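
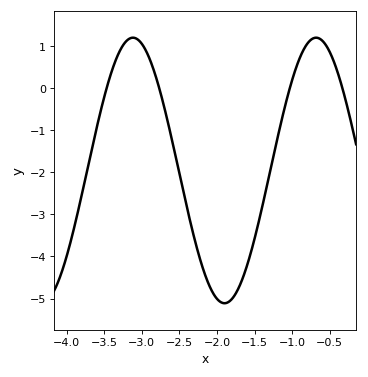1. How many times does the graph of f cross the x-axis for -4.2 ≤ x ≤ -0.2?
4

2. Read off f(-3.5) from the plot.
-0.2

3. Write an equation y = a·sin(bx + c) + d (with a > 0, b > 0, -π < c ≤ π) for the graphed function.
y = 3.15sin(2.6x - 3) - 1.96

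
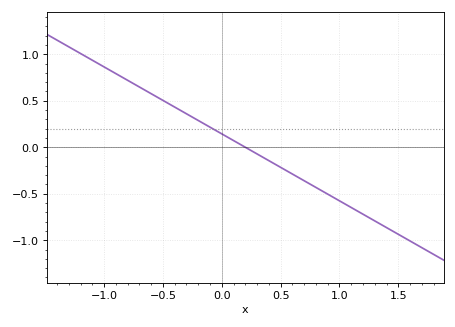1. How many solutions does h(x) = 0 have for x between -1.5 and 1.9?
1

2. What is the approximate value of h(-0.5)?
0.504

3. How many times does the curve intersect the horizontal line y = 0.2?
1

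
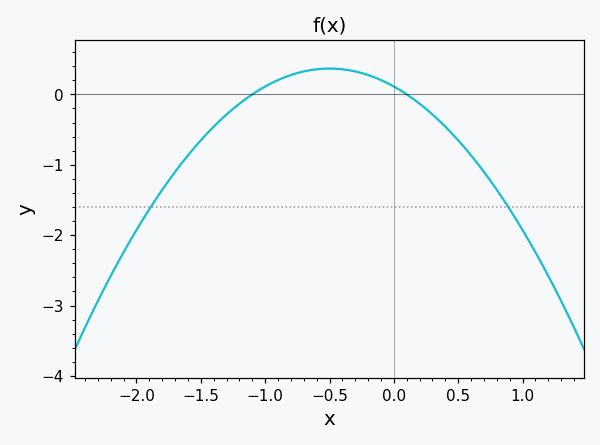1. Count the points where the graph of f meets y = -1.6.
2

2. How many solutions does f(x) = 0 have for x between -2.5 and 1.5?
2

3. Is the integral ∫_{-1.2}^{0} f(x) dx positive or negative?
positive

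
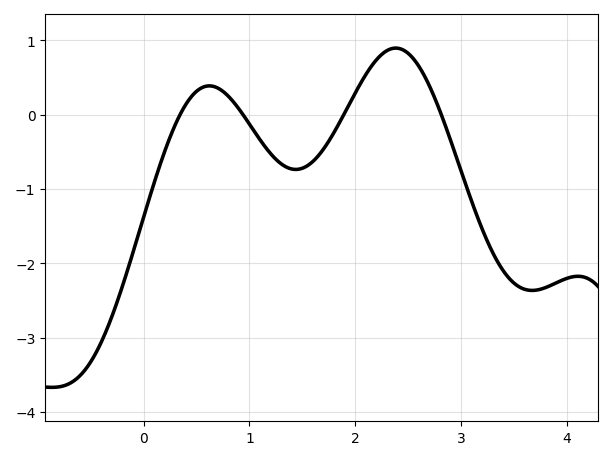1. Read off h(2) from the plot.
0.3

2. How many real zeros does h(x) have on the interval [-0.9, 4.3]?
4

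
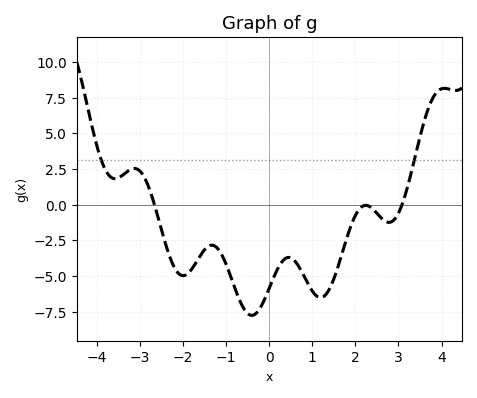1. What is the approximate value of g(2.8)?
-1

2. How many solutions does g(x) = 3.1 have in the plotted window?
2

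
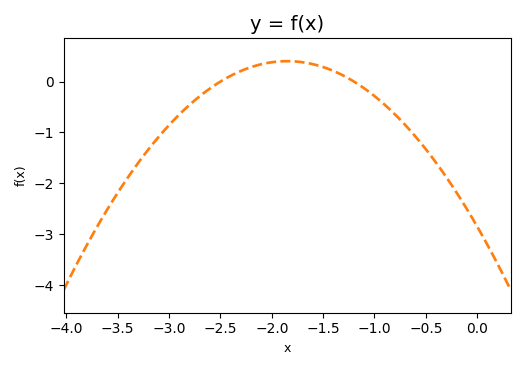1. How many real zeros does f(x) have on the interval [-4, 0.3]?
2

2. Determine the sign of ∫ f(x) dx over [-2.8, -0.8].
positive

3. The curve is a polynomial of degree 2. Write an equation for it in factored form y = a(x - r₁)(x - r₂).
y = -0.95(x + 2.5)(x + 1.2)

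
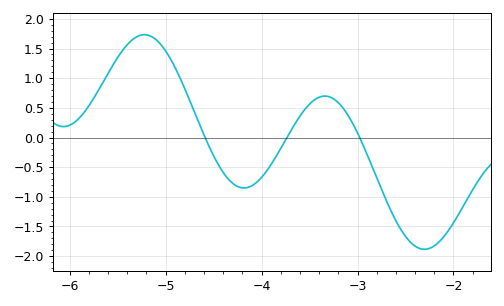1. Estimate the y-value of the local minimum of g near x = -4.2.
-0.85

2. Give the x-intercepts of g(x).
-4.6, -3.7, -3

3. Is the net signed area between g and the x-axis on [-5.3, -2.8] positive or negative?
positive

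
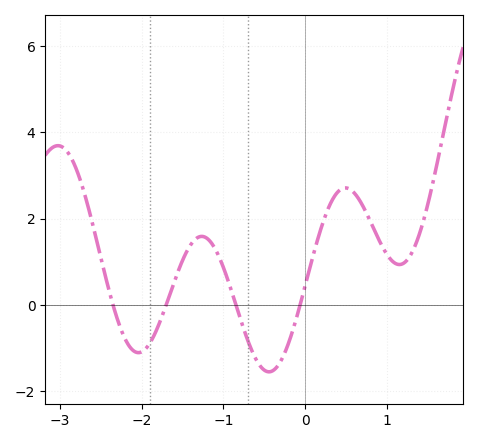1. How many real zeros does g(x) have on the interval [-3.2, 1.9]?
4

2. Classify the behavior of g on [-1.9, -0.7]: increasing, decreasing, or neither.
neither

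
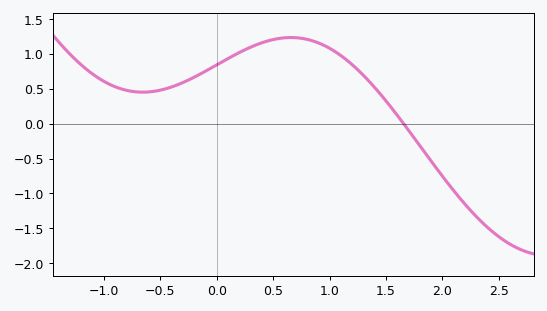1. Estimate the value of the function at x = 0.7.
1.23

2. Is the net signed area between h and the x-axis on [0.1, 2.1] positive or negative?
positive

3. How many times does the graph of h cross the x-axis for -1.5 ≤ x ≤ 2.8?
1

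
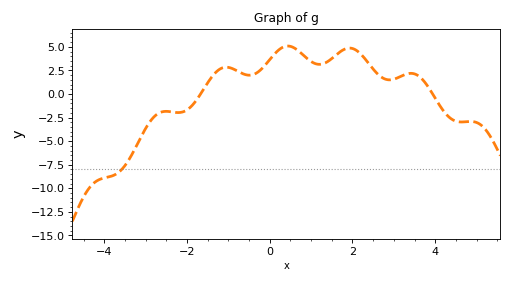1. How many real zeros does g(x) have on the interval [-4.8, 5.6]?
2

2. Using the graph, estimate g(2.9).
1.5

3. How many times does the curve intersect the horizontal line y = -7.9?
1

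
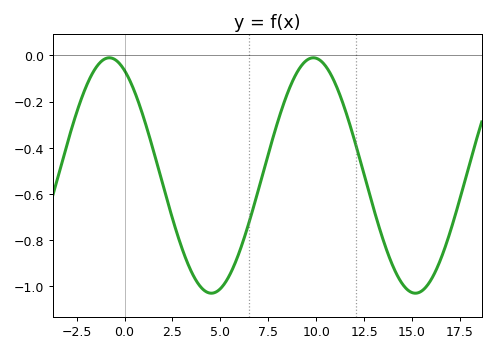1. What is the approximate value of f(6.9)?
-0.6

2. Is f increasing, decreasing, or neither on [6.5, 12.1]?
neither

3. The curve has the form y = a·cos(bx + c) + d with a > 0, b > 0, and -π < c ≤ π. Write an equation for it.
y = 0.51cos(0.59x + 0.47) - 0.52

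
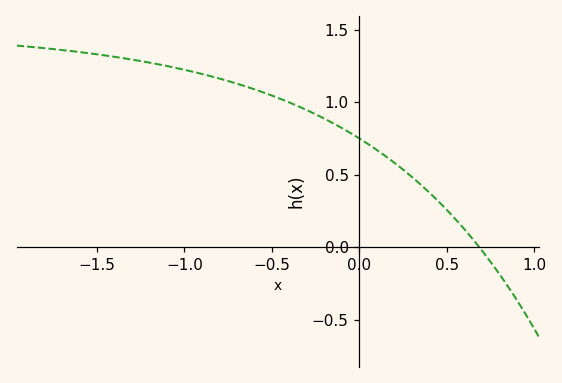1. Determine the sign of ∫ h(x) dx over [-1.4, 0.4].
positive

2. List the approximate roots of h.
0.686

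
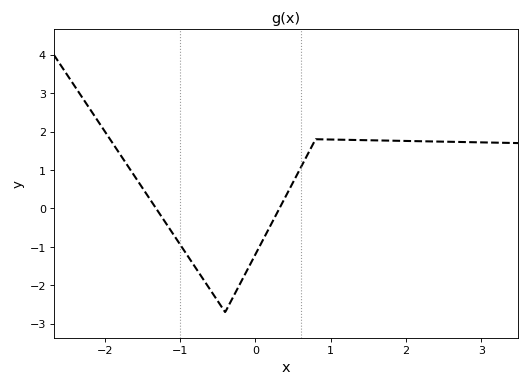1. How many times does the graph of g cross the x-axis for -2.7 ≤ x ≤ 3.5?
2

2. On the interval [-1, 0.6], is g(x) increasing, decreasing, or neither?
neither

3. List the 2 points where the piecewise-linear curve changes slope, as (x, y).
(-0.4, -2.7); (0.8, 1.8)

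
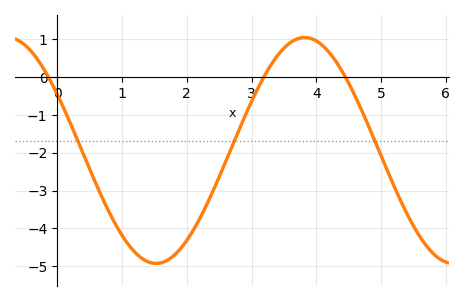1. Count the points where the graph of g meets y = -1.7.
3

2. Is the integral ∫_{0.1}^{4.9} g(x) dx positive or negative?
negative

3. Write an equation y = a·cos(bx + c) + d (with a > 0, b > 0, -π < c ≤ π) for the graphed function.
y = 2.99cos(1.37x + 1.05) - 1.94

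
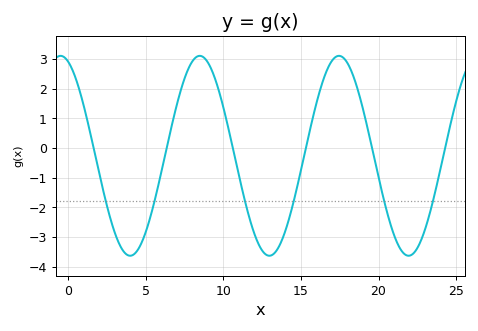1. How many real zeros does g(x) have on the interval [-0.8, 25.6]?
6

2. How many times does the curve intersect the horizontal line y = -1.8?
6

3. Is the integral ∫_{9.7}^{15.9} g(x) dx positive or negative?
negative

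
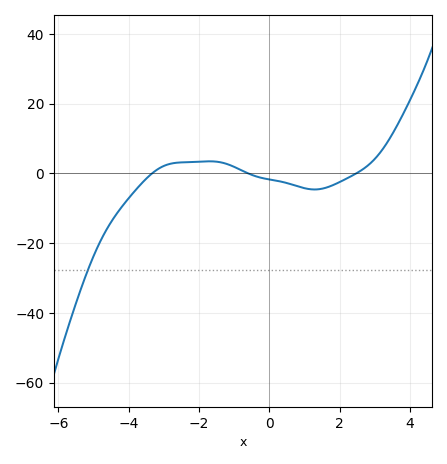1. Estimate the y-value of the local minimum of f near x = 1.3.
-4.6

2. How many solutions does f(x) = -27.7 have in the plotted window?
1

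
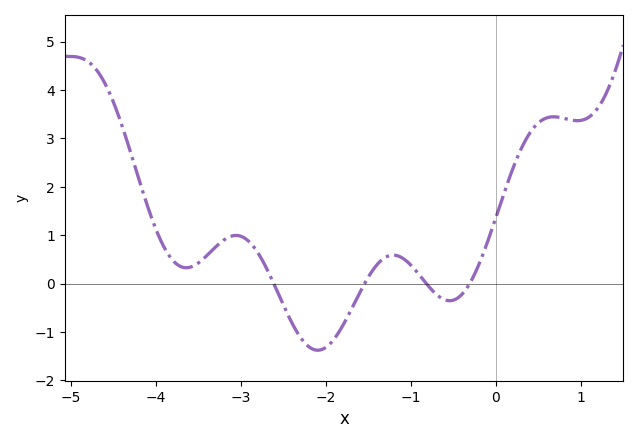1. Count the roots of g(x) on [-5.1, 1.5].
4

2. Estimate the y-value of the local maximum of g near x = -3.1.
0.994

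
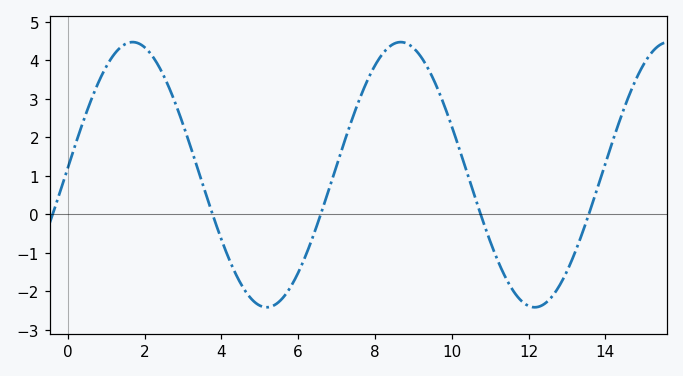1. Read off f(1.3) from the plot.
4.26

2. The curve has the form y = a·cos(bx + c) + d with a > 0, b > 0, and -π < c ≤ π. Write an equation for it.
y = 3.44cos(0.9x - 1.52) + 1.03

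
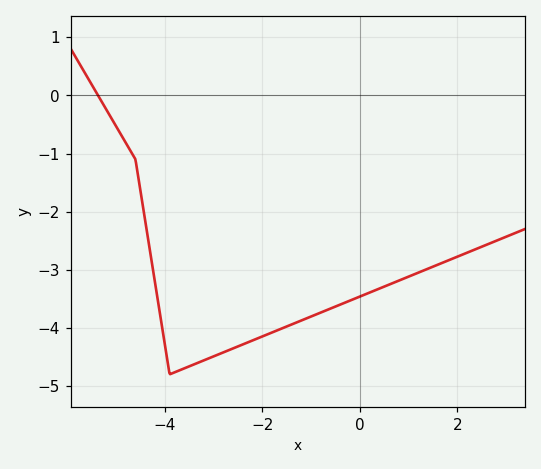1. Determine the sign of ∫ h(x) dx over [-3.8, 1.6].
negative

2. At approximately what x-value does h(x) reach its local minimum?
-3.8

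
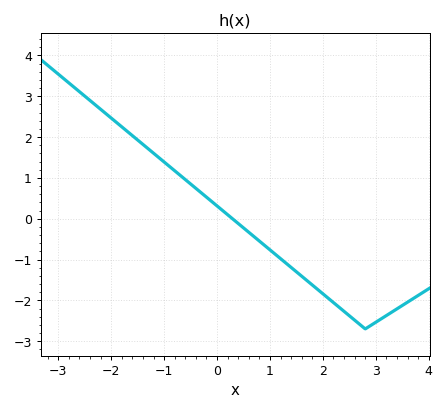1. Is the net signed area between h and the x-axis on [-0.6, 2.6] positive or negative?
negative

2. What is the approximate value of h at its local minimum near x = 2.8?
-2.7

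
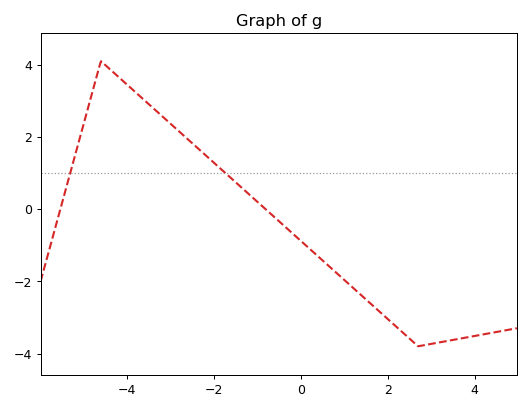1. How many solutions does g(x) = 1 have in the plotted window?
2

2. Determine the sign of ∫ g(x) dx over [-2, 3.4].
negative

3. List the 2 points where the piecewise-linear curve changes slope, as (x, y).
(-4.6, 4.1); (2.7, -3.8)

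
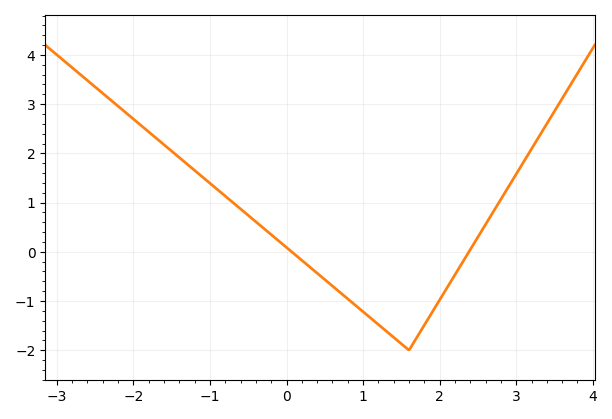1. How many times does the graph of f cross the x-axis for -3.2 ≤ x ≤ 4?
2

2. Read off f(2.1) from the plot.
-0.722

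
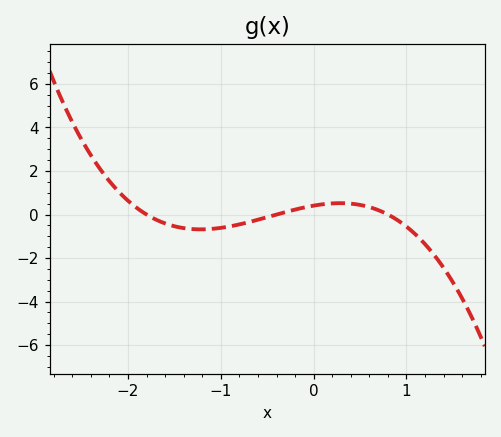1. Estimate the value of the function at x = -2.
0.636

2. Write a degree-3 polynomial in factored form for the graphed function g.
y = -0.71(x + 1.8)(x + 0.4)(x - 0.8)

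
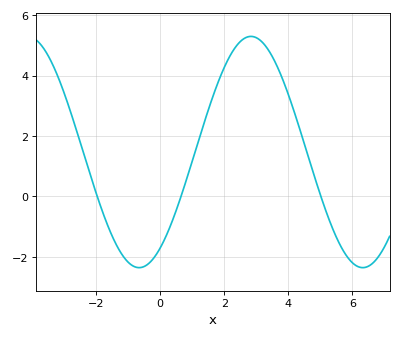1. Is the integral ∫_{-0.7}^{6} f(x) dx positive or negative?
positive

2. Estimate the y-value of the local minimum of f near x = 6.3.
-2.4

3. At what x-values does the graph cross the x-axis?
-2, 0.6, 5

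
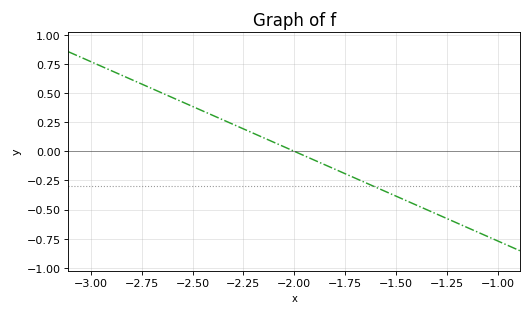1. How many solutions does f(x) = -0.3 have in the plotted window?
1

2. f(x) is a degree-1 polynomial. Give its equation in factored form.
y = -0.77(x + 2)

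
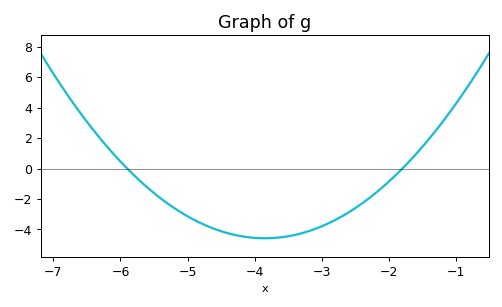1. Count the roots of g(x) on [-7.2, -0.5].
2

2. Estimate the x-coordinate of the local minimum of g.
-3.8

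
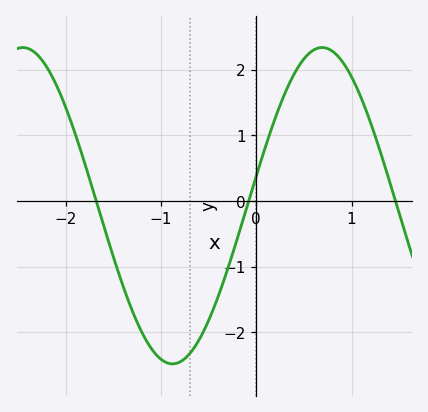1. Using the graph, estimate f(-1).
-2.41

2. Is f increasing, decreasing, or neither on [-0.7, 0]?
increasing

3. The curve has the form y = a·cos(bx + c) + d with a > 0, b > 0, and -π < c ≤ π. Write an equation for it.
y = 2.41cos(2x - 1.38) - 0.07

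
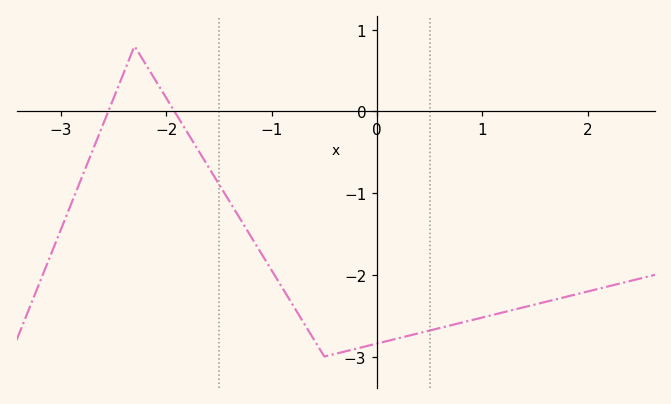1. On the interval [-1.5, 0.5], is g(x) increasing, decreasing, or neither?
neither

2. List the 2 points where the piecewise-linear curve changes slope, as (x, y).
(-2.3, 0.8); (-0.5, -3)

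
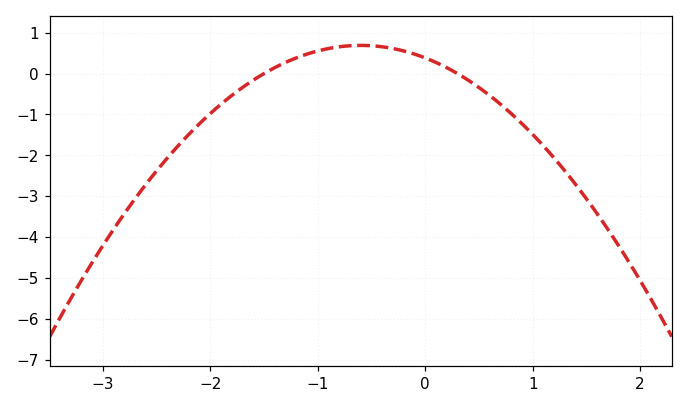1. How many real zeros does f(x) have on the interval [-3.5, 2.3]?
2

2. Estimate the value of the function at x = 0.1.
0.3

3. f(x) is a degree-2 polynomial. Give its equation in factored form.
y = -0.85(x + 1.5)(x - 0.3)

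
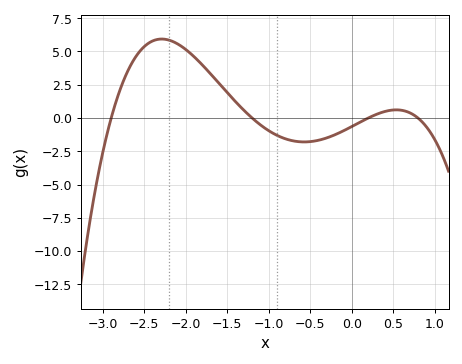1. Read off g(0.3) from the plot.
0.5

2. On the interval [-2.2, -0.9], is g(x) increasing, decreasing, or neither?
decreasing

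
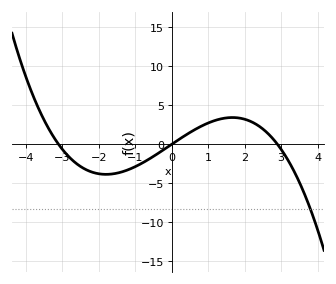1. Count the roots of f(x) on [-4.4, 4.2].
3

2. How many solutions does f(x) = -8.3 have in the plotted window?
1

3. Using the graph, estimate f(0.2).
0.5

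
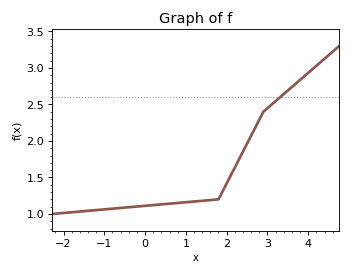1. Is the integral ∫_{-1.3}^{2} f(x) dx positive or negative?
positive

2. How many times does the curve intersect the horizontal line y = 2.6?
1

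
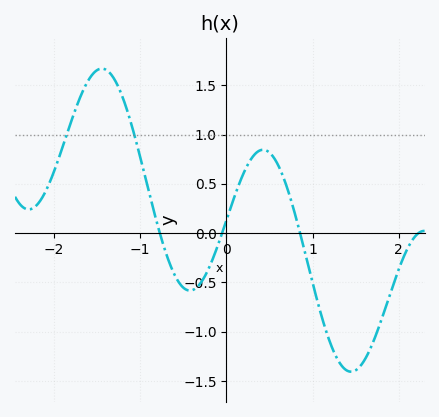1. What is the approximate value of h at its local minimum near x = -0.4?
-0.6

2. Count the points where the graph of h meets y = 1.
2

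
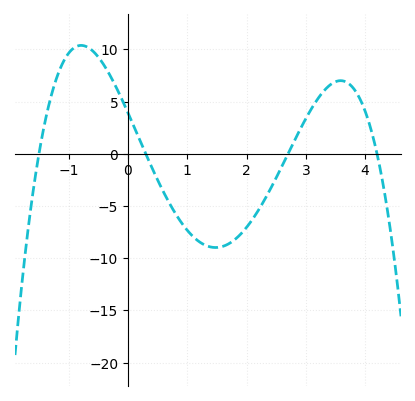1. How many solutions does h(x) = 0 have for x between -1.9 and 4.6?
4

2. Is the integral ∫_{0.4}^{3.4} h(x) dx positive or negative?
negative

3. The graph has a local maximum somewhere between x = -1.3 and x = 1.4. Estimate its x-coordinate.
-0.8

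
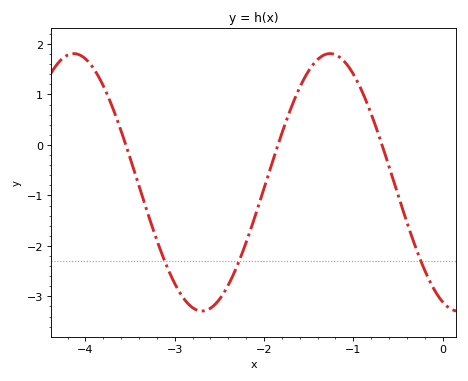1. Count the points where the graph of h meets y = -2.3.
3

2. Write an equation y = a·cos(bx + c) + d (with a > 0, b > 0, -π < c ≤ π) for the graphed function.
y = 2.55cos(2.2x + 2.8) - 0.74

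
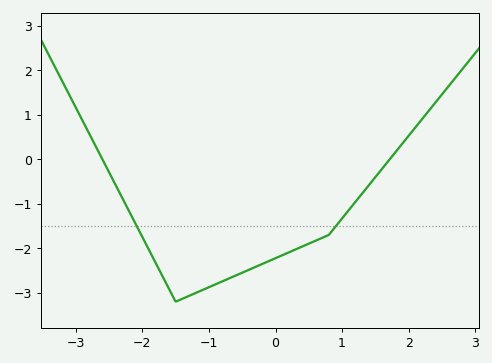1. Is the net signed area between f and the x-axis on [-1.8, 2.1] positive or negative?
negative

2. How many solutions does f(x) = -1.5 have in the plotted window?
2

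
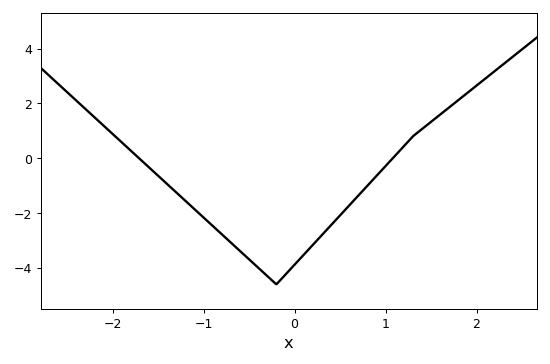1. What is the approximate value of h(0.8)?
-1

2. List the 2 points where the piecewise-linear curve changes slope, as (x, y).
(-0.2, -4.6); (1.3, 0.8)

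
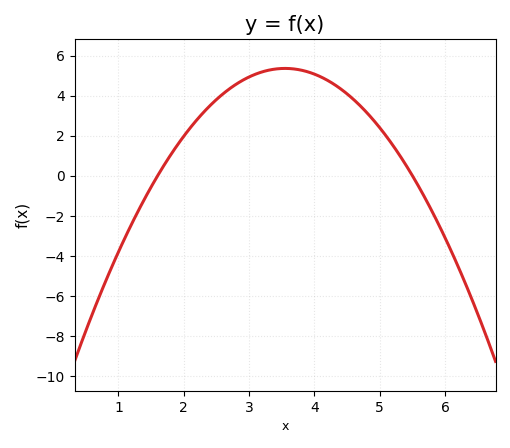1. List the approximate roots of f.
1.6, 5.5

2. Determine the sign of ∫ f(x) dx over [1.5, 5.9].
positive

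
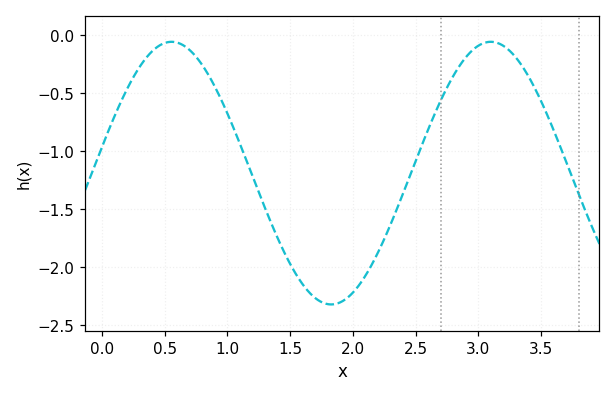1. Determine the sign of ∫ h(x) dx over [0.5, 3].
negative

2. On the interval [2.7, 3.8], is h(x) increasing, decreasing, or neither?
neither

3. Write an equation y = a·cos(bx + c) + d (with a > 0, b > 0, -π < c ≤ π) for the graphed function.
y = 1.13cos(2.5x - 1.4) - 1.19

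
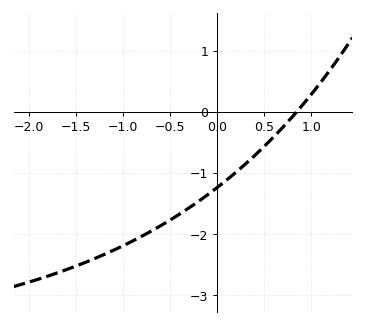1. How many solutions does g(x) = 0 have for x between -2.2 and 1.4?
1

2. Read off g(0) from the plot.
-1.2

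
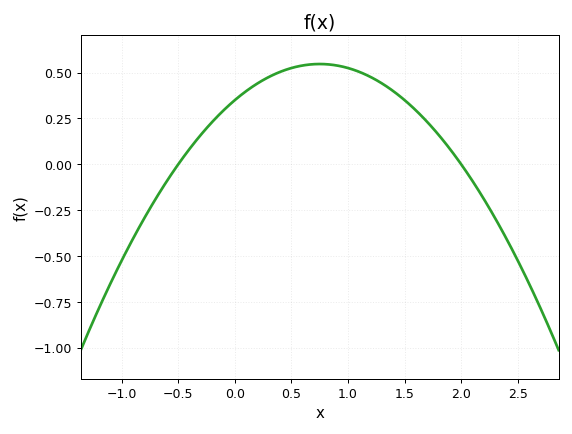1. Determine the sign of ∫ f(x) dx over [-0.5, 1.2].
positive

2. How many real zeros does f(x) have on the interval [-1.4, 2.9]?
2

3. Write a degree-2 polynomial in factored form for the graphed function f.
y = -0.35(x + 0.5)(x - 2)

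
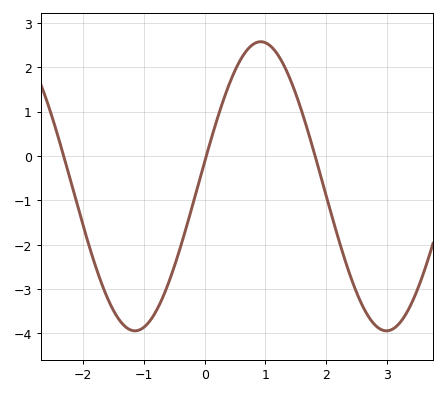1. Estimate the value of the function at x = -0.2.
-1.12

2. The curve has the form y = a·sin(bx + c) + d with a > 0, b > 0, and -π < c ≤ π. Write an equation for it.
y = 3.26sin(1.52x + 0.17) - 0.68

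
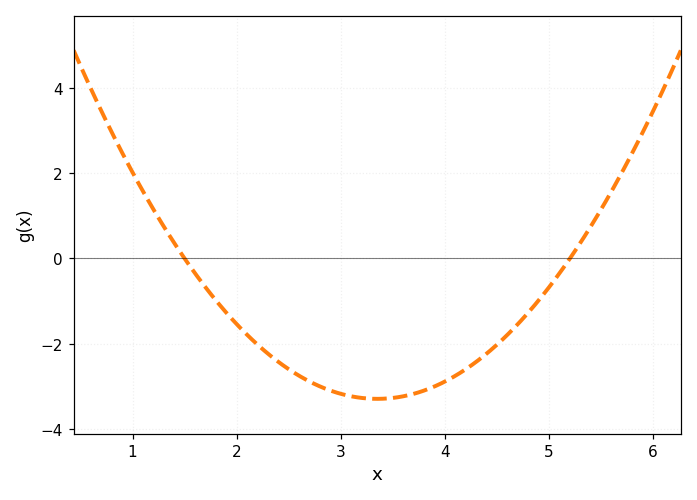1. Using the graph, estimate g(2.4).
-2.42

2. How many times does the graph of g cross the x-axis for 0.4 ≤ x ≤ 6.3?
2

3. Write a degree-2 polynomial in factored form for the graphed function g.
y = 0.96(x - 1.5)(x - 5.2)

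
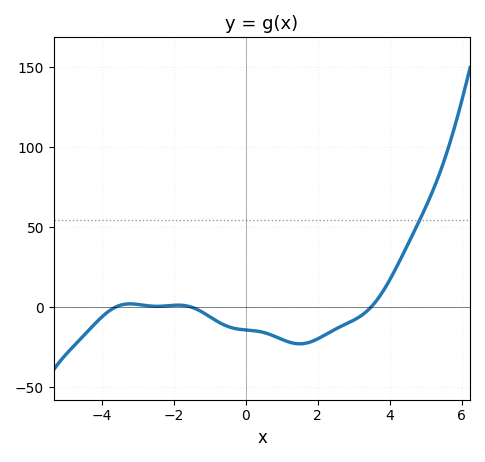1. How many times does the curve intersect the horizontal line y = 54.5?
1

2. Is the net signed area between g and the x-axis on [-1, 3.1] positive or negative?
negative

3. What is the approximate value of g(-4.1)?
-10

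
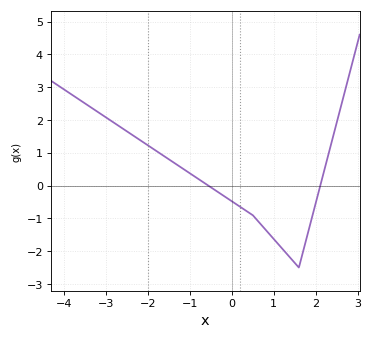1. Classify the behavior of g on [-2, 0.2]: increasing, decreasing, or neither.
decreasing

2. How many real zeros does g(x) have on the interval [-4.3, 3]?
2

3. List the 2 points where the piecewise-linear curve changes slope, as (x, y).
(0.5, -0.9); (1.6, -2.5)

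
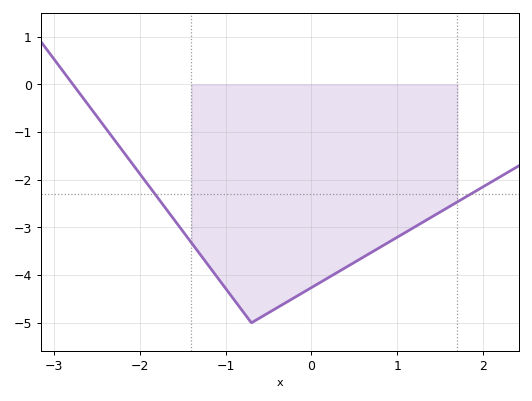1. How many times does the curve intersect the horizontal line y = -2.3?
2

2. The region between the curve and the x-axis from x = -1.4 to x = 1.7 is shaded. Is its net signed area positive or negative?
negative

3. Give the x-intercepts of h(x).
-2.78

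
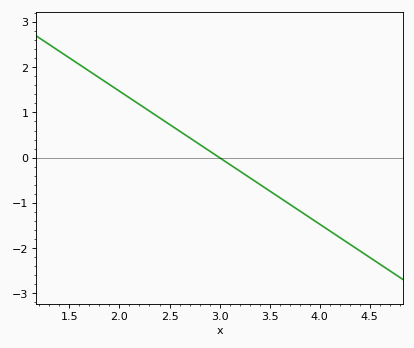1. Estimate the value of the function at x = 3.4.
-0.6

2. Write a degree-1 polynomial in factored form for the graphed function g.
y = -1.47(x - 3)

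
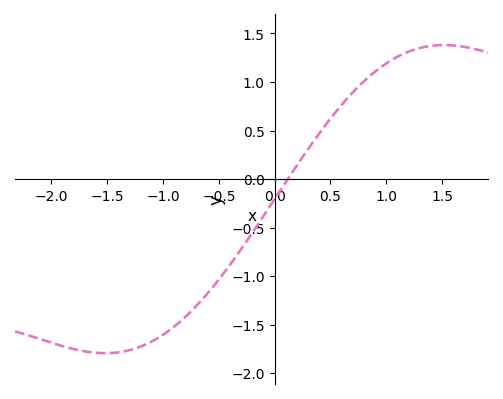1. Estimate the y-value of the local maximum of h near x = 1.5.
1.4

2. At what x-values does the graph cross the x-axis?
0.1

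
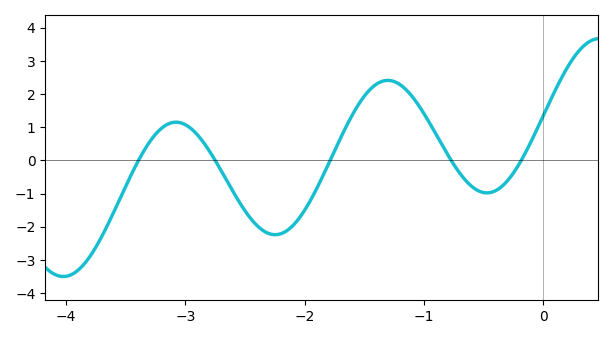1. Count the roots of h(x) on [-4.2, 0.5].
5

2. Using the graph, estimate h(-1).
1.41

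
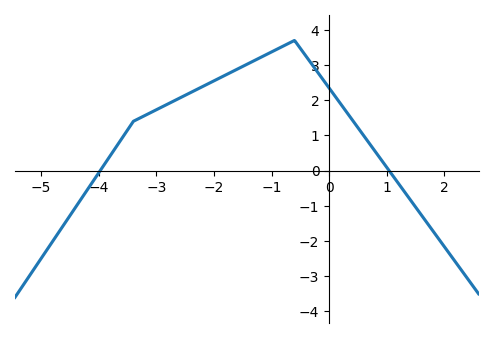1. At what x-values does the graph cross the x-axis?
-4, 1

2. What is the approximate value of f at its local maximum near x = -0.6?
3.7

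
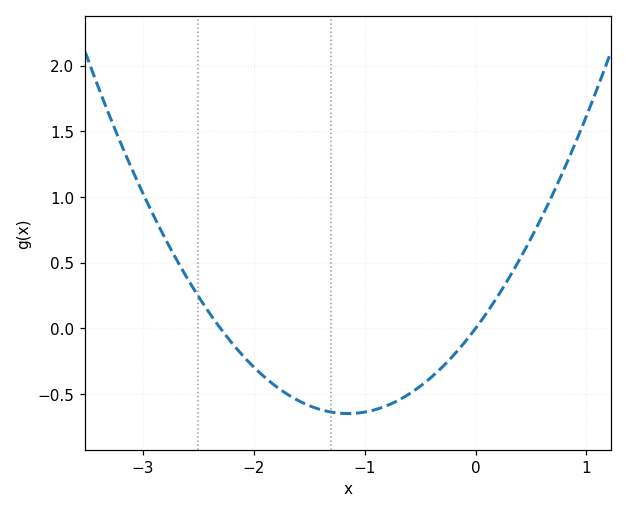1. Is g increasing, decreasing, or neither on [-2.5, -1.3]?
decreasing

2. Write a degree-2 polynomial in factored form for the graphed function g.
y = 0.49(x + 2.3)(x - 0)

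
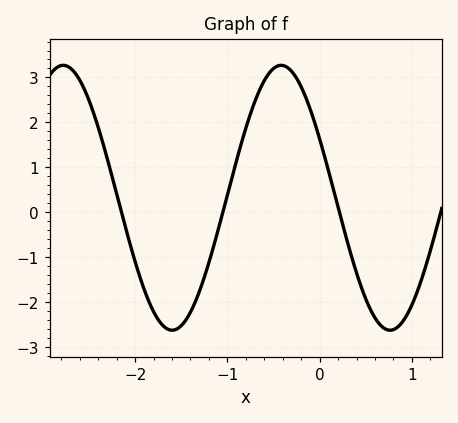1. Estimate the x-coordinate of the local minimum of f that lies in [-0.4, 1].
0.763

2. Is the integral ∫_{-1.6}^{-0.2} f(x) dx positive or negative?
positive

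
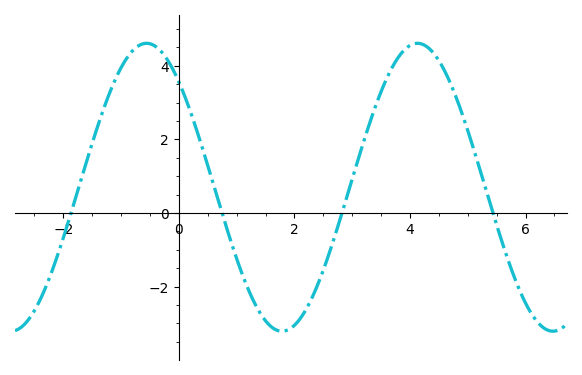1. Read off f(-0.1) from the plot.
3.8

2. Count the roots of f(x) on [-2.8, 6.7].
4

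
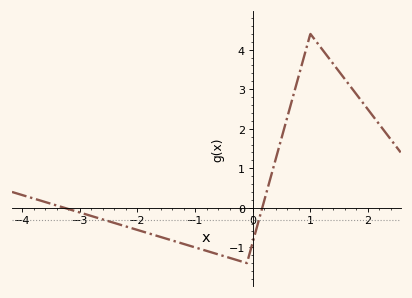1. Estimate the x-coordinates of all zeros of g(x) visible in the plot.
-3.3, 0.2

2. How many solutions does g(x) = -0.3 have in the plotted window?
2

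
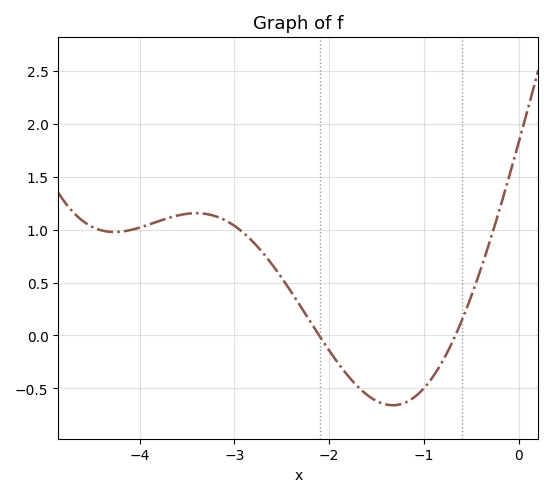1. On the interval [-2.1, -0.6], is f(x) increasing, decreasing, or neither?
neither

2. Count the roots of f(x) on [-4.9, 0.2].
2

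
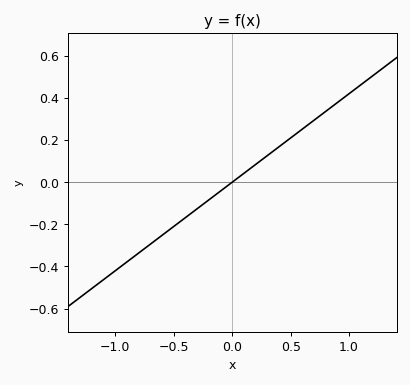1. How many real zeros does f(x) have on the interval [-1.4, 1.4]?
1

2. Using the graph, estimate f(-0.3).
-0.12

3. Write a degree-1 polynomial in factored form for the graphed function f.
y = 0.42(x - 0)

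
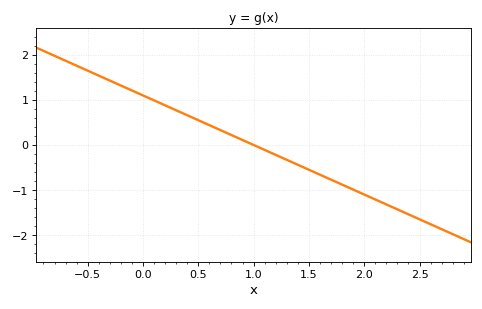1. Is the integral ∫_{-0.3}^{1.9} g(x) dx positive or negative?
positive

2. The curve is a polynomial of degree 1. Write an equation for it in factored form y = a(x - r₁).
y = -1.1(x - 1)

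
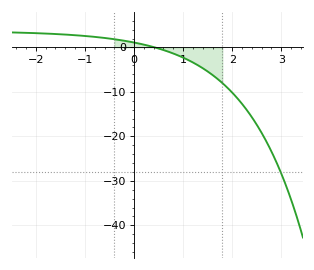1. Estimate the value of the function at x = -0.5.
1.99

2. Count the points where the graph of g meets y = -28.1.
1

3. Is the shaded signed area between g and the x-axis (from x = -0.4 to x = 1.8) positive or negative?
negative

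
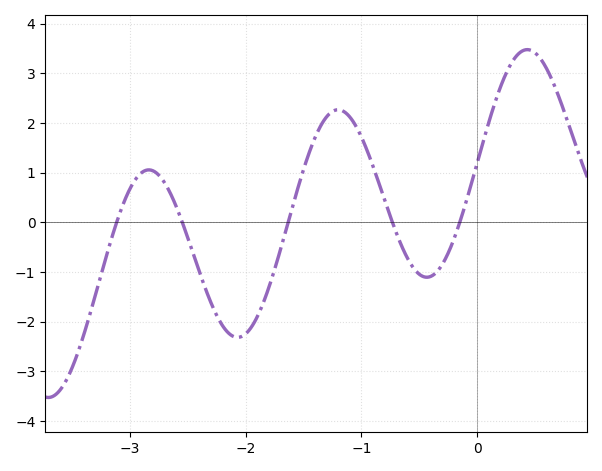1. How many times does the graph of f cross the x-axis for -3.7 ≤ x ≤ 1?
5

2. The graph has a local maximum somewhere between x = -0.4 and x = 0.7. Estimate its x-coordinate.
0.4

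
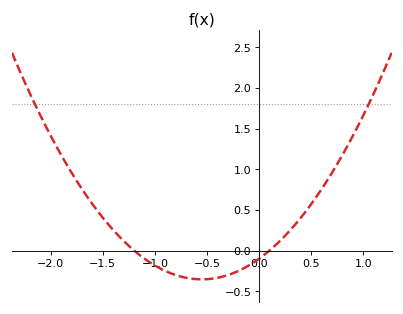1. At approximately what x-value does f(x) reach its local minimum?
-0.55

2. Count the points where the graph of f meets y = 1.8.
2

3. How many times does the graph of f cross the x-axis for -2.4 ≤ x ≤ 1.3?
2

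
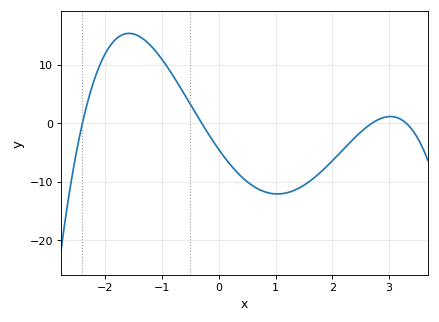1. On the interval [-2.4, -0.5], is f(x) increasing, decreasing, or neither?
neither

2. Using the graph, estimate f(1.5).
-11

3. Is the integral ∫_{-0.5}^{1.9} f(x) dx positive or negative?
negative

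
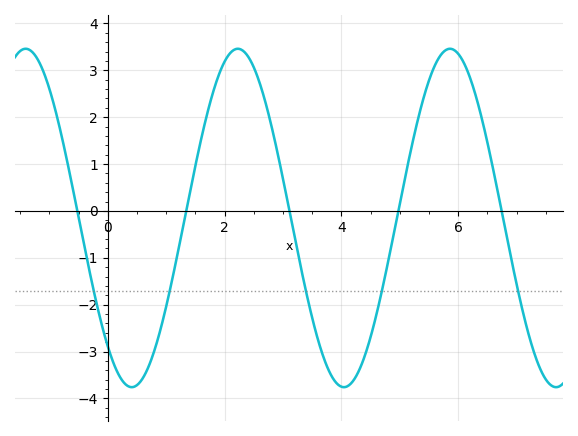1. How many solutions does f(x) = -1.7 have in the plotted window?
5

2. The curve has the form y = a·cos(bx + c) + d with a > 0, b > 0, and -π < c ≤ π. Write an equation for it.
y = 3.61cos(1.7x + 2.4) - 0.15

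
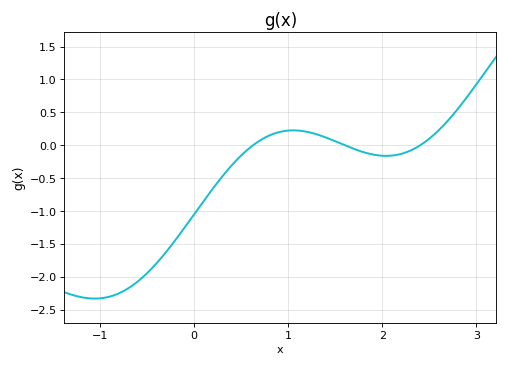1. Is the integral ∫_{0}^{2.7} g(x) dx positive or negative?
negative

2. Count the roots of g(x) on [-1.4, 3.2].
3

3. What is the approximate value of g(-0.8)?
-2.25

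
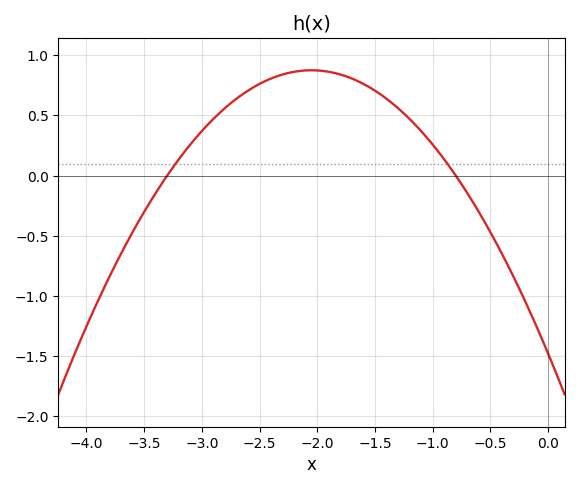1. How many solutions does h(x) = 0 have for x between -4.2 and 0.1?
2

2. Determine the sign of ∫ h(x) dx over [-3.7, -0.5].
positive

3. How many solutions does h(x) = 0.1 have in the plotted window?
2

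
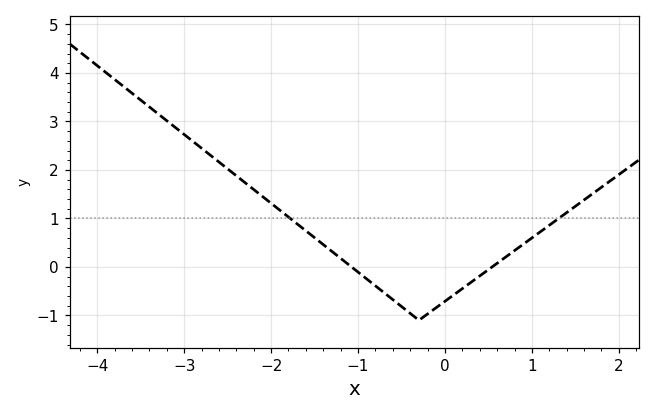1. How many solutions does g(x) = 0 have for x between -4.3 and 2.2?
2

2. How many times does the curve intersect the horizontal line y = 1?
2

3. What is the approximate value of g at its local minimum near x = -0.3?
-1.1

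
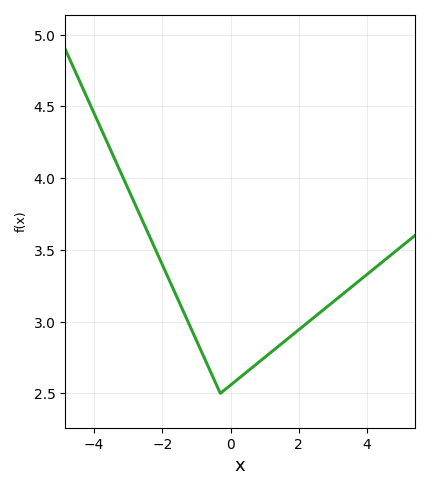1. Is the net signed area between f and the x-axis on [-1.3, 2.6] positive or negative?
positive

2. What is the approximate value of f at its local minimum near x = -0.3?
2.5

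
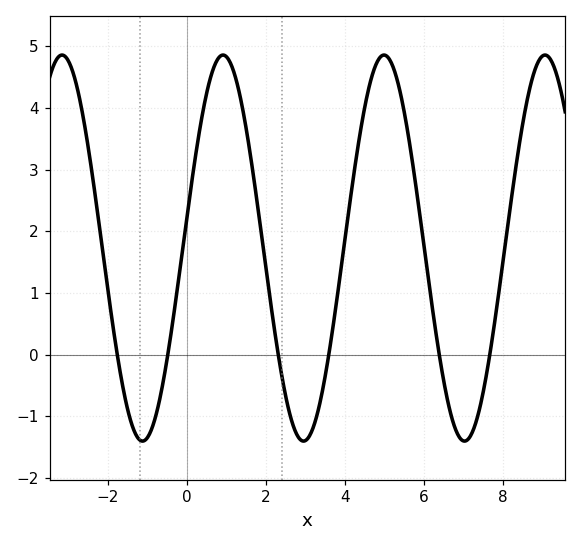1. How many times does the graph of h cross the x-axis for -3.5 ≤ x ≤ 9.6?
6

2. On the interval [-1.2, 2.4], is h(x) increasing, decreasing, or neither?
neither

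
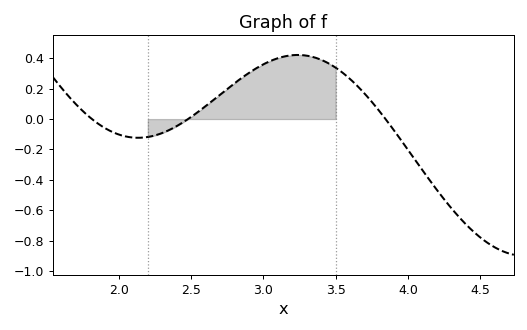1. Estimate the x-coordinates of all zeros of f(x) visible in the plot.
1.81, 2.48, 3.84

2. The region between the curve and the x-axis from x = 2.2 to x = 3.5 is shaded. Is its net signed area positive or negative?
positive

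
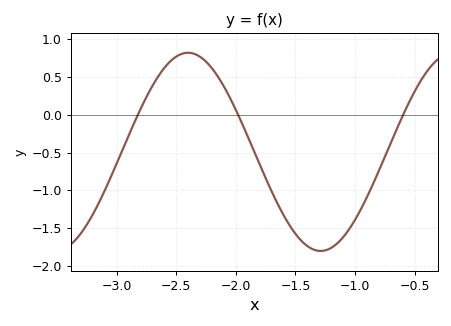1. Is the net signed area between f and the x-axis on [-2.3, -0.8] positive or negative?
negative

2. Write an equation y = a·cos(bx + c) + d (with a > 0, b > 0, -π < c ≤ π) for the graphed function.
y = 1.31cos(2.82x + 0.492) - 0.49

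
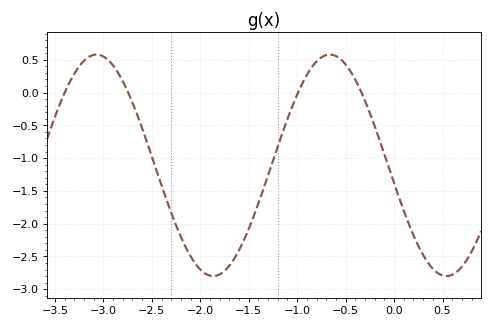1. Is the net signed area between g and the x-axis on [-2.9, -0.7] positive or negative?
negative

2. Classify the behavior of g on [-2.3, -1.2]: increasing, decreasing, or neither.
neither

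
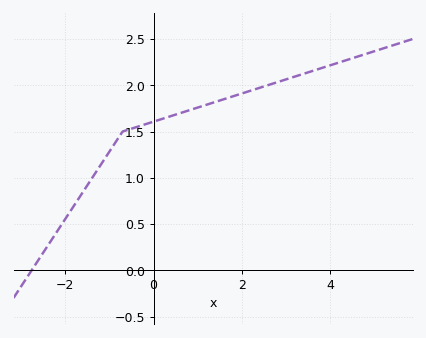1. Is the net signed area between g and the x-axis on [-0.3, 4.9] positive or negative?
positive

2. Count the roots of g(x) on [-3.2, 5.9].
1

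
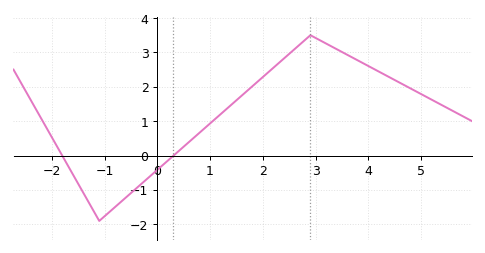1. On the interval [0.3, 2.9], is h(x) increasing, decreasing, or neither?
increasing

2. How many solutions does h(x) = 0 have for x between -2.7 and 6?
2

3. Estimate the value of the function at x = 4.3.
2.4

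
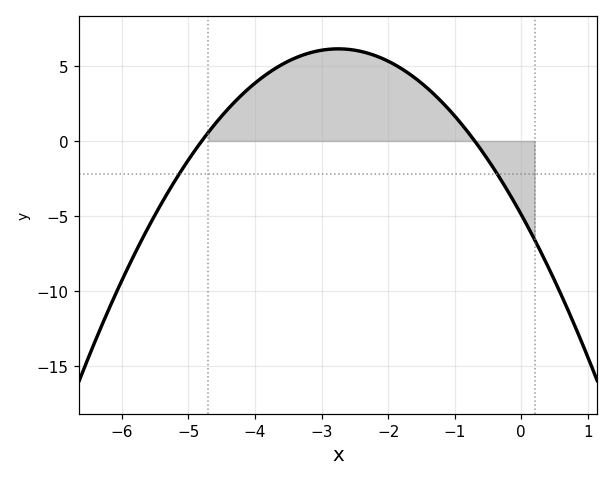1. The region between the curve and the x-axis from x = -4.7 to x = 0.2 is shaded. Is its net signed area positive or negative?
positive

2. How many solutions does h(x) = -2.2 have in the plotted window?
2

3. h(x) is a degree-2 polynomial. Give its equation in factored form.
y = -1.46(x + 4.8)(x + 0.7)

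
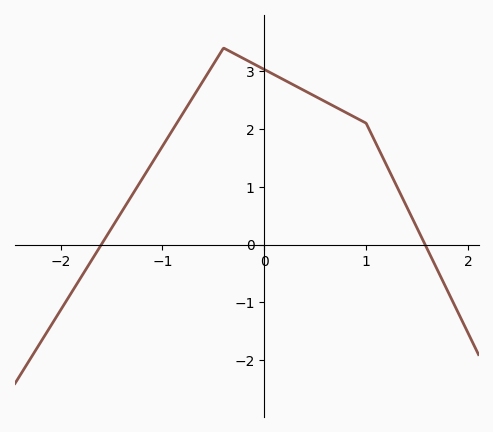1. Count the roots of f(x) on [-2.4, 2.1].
2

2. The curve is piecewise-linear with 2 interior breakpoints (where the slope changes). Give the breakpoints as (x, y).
(-0.4, 3.4); (1, 2.1)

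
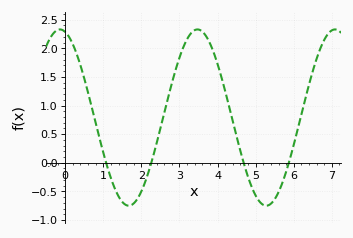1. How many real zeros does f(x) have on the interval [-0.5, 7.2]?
4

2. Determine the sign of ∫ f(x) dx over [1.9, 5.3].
positive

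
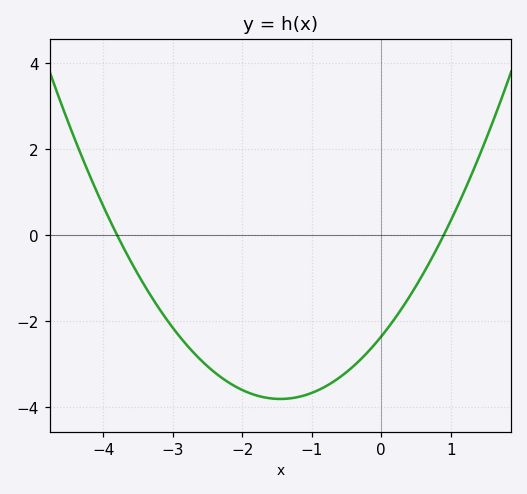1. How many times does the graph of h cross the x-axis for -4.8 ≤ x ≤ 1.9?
2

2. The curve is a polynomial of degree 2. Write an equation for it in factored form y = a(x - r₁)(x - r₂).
y = 0.69(x + 3.8)(x - 0.9)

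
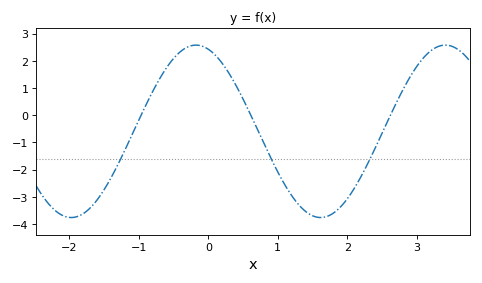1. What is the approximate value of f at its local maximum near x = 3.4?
2.58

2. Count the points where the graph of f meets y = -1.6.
3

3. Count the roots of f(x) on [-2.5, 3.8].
3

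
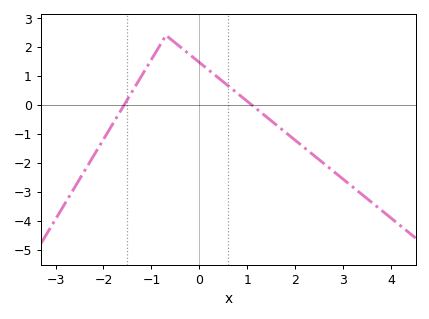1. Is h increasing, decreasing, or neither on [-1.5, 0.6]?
neither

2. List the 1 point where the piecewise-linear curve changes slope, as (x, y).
(-0.7, 2.4)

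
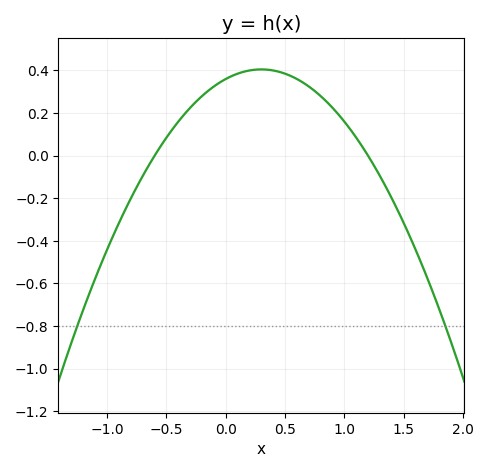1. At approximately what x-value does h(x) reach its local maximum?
0.3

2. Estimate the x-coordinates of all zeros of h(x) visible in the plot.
-0.6, 1.2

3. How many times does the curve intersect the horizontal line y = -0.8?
2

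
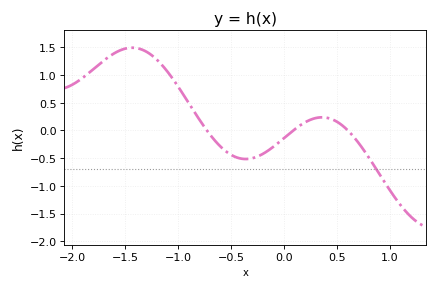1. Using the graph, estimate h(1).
-1.07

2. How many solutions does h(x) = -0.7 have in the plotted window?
1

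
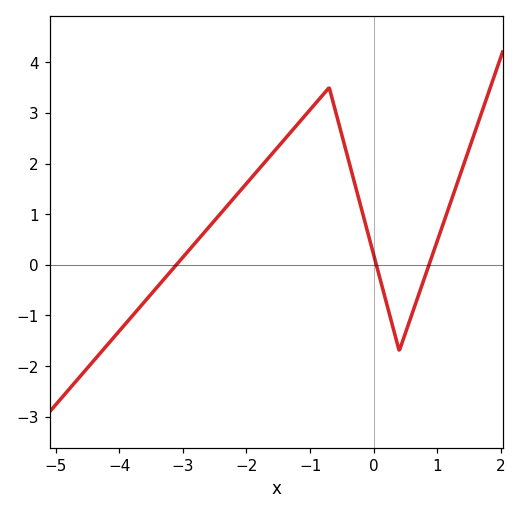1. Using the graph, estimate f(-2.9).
0.3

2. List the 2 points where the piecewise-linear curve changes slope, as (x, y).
(-0.7, 3.5); (0.4, -1.7)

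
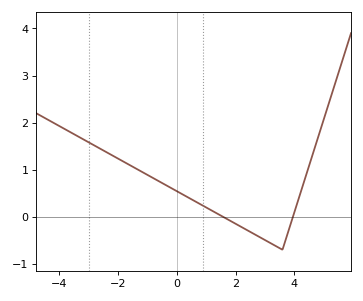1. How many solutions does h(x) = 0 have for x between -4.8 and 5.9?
2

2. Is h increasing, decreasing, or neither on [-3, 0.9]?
decreasing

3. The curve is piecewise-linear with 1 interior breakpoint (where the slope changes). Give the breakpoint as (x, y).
(3.6, -0.7)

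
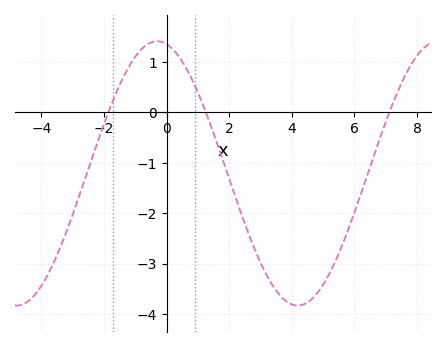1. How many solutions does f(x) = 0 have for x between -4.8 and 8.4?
3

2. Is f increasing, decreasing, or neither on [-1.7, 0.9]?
neither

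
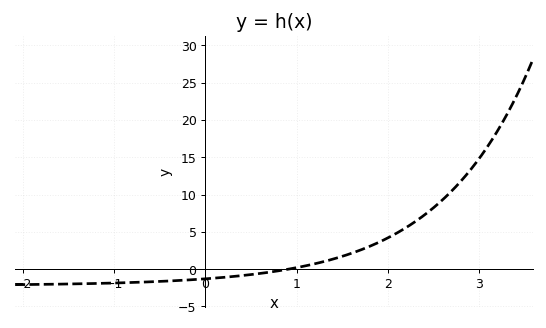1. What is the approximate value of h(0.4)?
-0.858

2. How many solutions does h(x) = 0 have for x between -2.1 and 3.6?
1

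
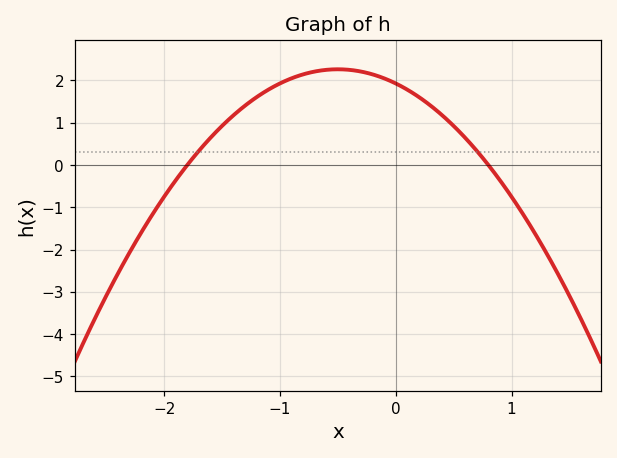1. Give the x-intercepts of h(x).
-1.8, 0.8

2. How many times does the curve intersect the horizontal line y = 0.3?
2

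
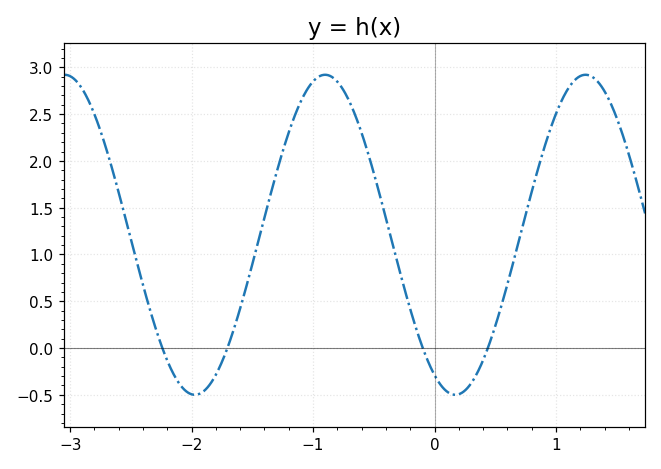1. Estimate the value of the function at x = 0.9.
2.1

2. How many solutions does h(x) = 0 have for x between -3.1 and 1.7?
4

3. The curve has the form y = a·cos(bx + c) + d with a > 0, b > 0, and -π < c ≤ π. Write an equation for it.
y = 1.71cos(2.9x + 2.6) + 1.21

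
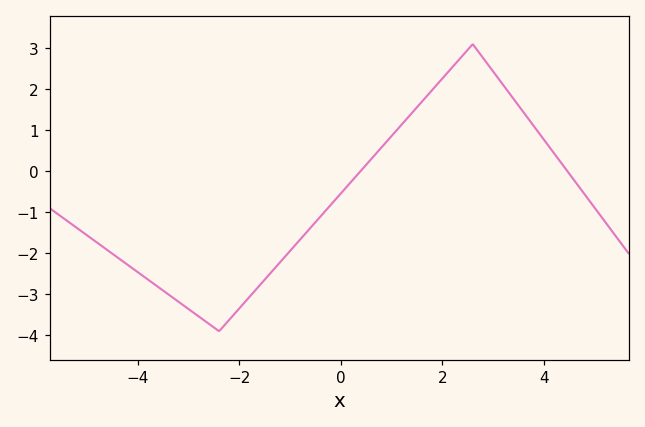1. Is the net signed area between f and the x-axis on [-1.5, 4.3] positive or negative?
positive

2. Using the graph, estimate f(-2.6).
-3.72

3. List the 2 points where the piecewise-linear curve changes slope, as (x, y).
(-2.4, -3.9); (2.6, 3.1)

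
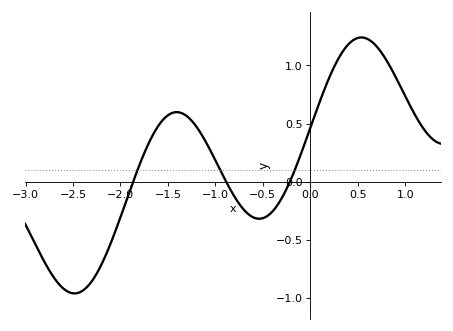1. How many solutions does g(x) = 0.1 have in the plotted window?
3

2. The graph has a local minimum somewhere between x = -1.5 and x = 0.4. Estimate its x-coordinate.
-0.5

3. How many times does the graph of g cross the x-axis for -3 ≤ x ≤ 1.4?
3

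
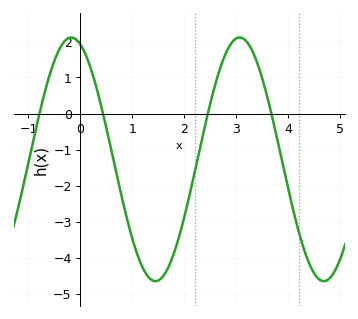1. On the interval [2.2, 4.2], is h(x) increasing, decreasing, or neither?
neither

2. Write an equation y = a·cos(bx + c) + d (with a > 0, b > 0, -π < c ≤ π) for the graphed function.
y = 3.38cos(1.94x + 0.342) - 1.27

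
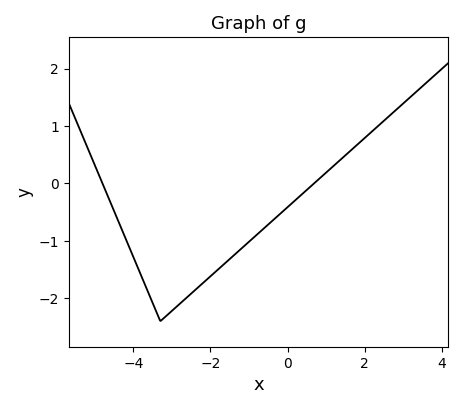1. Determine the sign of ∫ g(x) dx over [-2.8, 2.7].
negative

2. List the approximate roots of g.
-4.8, 0.685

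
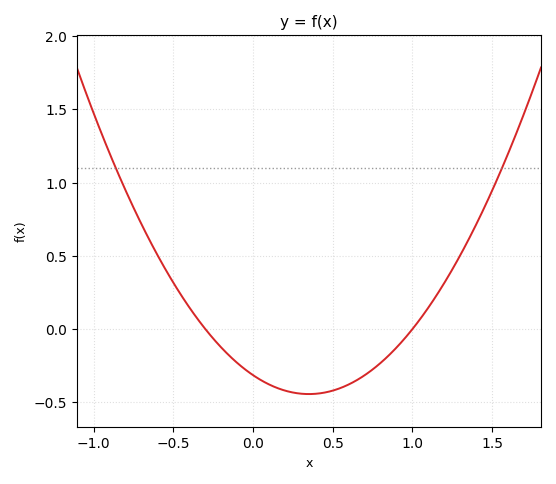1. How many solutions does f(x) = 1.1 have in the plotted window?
2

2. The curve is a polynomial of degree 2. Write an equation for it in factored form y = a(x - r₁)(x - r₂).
y = 1.05(x + 0.3)(x - 1)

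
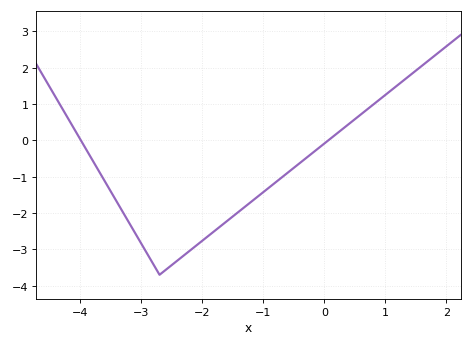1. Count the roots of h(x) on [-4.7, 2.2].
2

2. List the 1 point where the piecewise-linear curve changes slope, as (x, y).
(-2.7, -3.7)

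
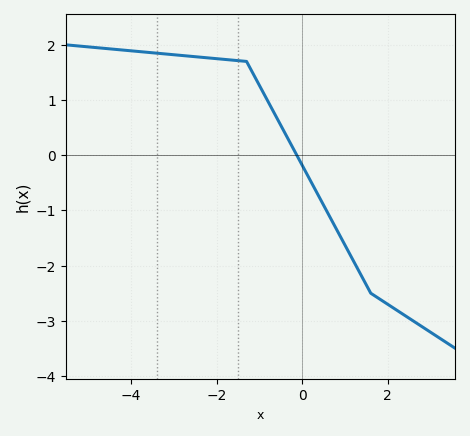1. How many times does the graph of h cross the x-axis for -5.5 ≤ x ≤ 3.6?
1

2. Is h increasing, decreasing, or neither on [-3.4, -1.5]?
decreasing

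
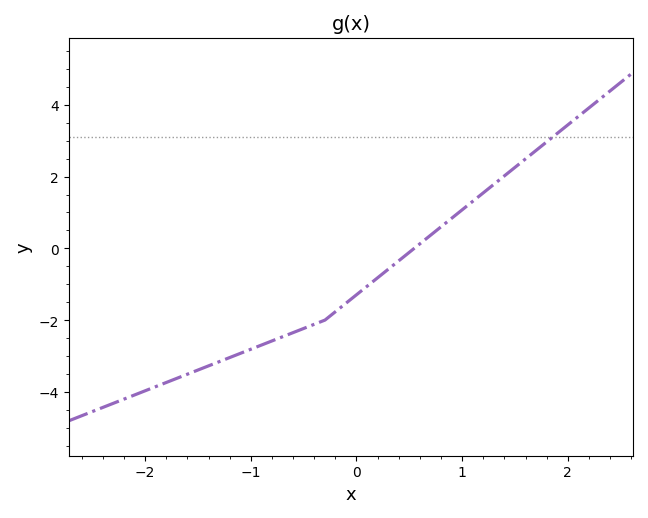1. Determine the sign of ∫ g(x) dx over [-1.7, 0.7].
negative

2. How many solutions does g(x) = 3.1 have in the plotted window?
1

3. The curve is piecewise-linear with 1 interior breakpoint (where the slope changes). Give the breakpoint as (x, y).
(-0.3, -2)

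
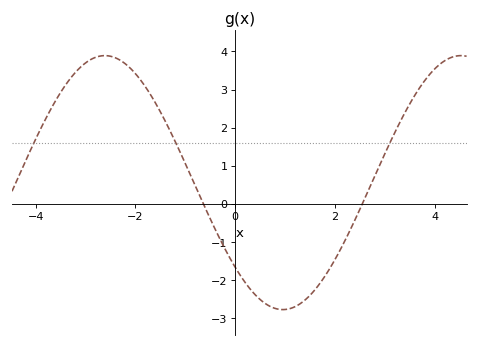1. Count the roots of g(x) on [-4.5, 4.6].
2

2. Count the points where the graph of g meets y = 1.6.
3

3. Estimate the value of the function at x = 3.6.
2.85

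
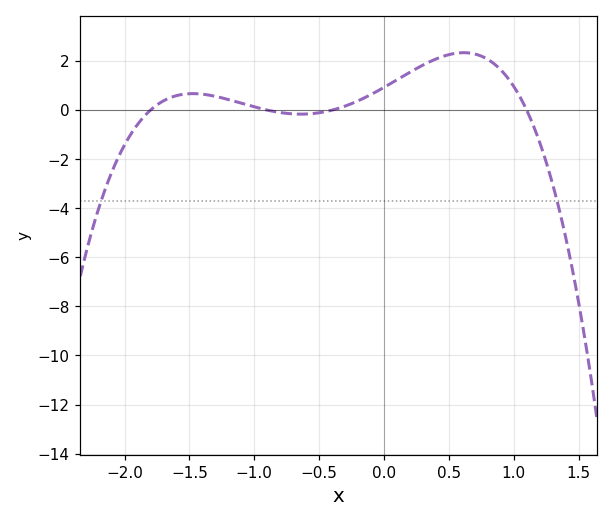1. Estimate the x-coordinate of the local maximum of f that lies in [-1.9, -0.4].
-1.5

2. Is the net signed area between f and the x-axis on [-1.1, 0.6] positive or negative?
positive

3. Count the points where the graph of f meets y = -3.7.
2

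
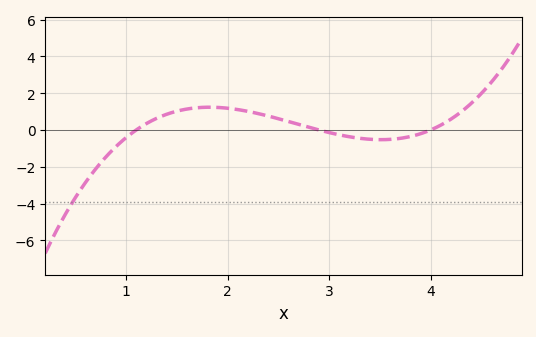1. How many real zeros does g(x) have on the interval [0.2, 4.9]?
3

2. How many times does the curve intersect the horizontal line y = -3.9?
1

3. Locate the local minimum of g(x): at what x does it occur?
3.5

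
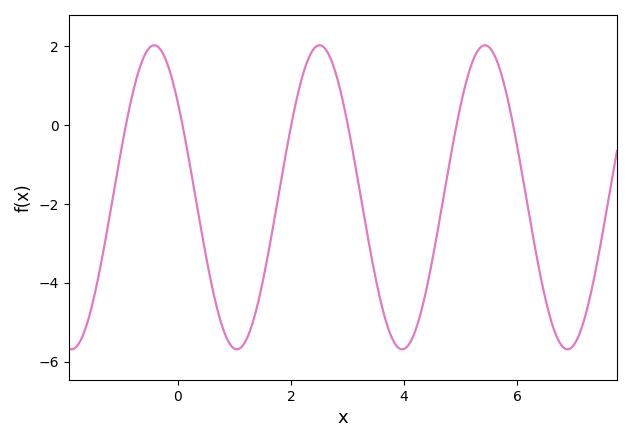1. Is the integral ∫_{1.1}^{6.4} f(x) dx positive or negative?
negative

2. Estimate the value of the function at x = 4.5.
-3.41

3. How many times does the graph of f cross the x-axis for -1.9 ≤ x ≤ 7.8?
6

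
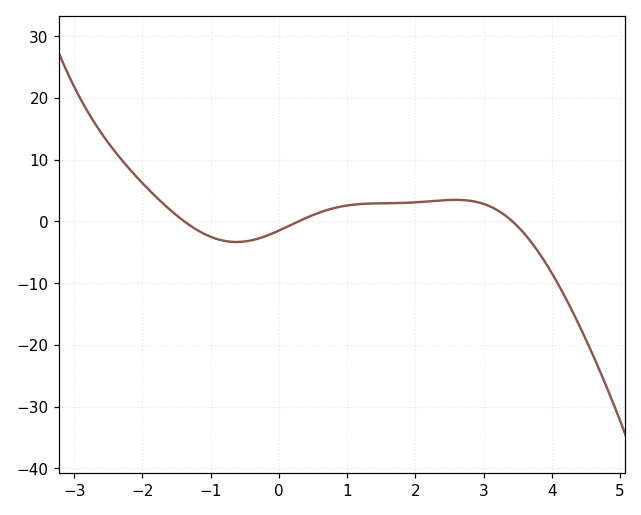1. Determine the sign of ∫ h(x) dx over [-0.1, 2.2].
positive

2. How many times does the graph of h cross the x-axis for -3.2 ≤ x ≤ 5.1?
3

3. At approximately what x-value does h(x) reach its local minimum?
-0.6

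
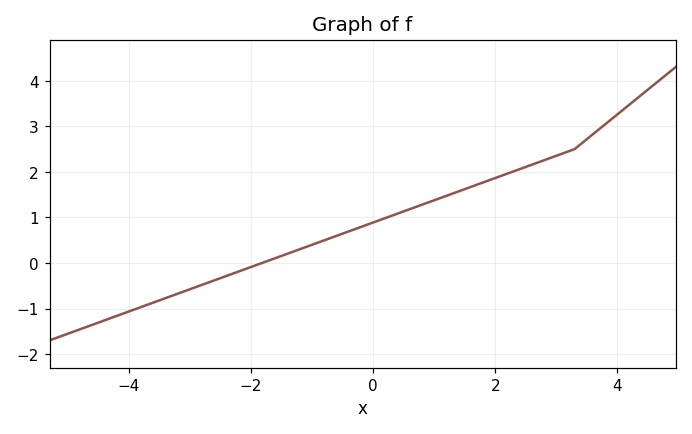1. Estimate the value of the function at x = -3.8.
-1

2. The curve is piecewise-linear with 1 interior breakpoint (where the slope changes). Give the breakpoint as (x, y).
(3.3, 2.5)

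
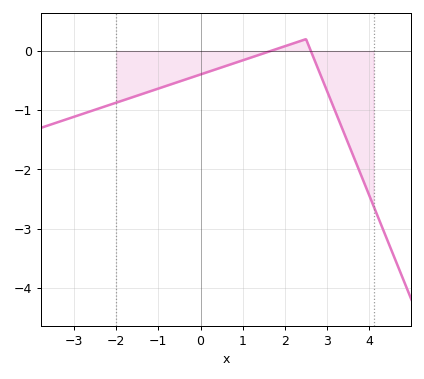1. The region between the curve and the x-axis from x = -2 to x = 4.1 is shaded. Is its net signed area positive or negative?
negative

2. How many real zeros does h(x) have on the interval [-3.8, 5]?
2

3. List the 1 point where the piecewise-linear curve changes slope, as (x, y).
(2.5, 0.2)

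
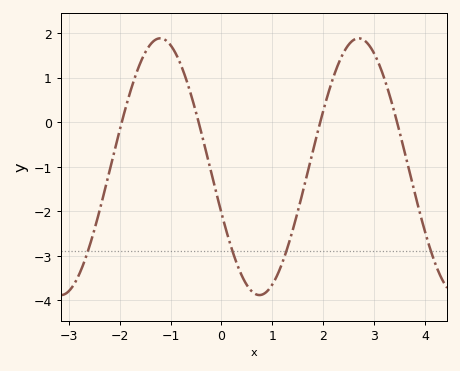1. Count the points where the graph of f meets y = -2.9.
4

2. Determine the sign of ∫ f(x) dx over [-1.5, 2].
negative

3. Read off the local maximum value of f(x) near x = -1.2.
1.88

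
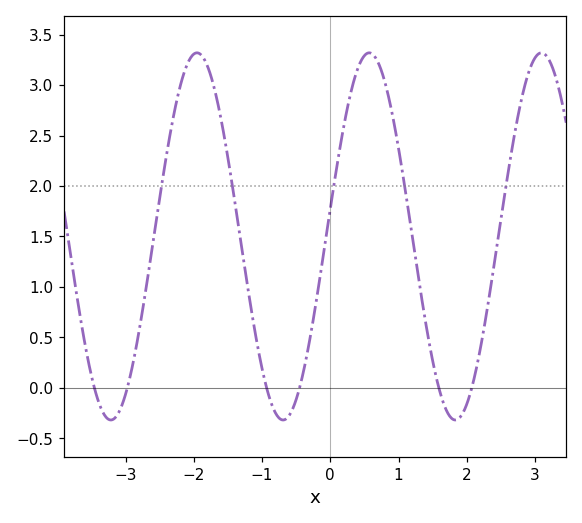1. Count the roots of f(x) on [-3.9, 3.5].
6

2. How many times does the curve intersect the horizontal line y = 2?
5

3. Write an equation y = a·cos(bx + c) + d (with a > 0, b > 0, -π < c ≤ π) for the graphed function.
y = 1.82cos(2.49x - 1.42) + 1.5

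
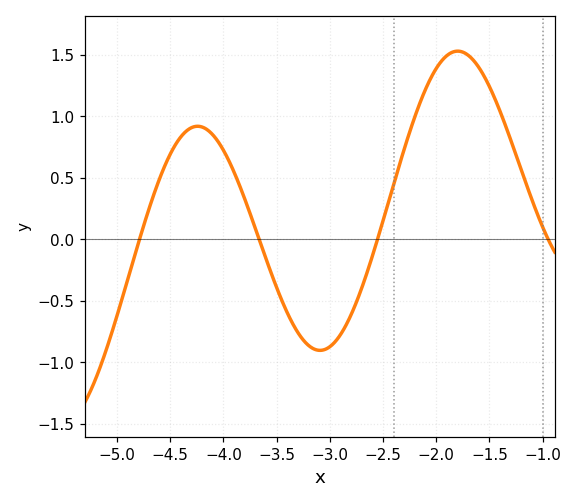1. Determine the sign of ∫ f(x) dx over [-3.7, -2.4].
negative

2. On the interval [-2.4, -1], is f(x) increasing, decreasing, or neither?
neither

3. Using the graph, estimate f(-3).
-0.85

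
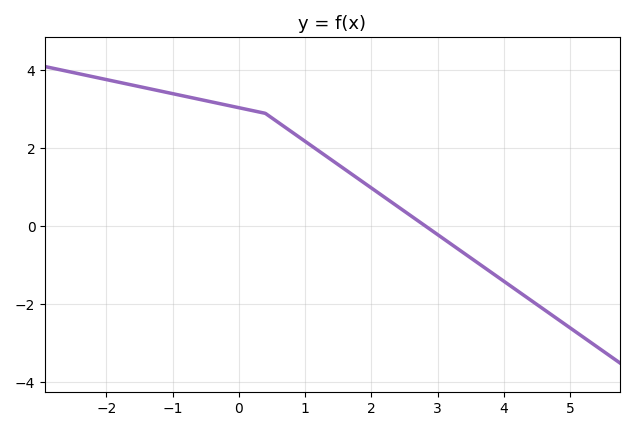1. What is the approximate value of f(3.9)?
-1.2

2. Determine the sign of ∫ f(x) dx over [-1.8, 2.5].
positive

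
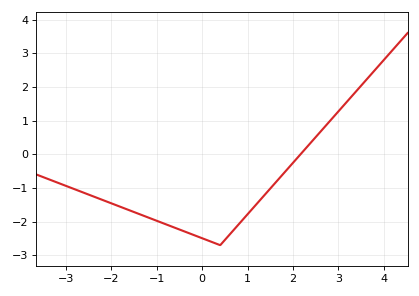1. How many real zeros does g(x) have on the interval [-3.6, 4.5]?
1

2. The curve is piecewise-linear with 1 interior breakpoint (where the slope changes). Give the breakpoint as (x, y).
(0.4, -2.7)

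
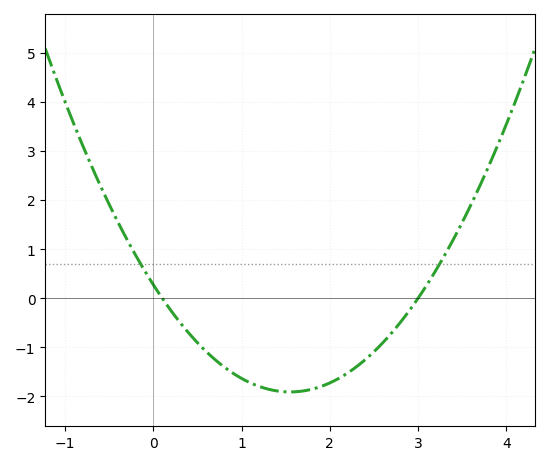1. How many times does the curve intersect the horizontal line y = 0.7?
2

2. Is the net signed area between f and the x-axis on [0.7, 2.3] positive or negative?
negative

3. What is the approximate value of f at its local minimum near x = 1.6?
-1.91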